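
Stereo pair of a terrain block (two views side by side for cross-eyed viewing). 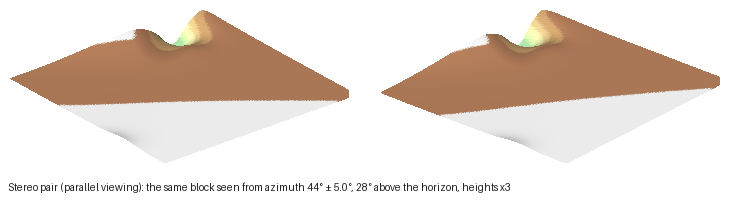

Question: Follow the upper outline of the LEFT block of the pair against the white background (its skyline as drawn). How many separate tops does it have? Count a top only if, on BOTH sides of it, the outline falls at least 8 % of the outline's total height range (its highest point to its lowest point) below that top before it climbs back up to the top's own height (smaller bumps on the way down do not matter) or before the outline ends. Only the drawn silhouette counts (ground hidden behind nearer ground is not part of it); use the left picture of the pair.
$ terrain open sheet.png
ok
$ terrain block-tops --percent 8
2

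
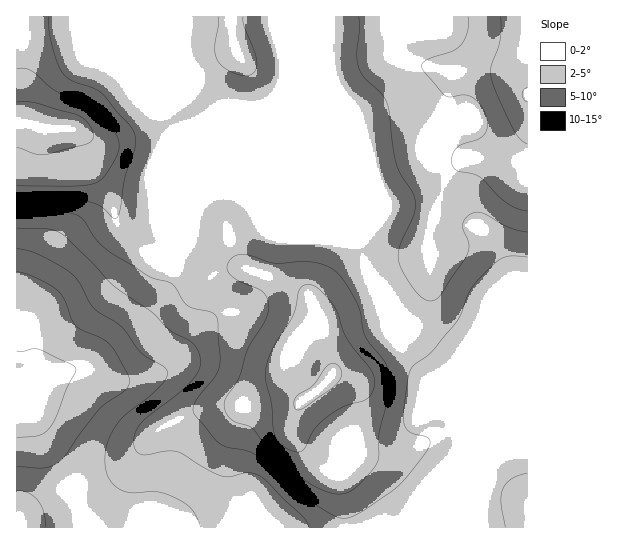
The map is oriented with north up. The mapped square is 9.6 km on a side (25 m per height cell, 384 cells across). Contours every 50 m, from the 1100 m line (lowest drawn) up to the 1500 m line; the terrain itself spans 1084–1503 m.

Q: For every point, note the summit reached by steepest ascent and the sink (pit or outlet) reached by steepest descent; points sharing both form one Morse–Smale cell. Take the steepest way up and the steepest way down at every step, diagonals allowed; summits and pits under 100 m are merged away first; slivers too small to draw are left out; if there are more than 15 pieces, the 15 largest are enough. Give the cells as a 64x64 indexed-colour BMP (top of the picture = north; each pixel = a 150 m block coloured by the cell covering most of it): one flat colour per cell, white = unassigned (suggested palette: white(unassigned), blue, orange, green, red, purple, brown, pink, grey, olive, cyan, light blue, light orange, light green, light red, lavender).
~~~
<image width="64" height="64" href="data:image/bmp;base64,Qk12CAAAAAAAAHYAAAAoAAAAQAAAAEAAAAABAAQAAAAAAAAIAAATCwAAEwsAABAAAAAAAAAA////ALR3HwAOf/8ALKAsACgn1gC9Z5QAS1aMAMJ34wB/f38AIr28AM++FwDox64AeLv/AIrfmACWmP8A1bDFAERERERBEREREREREREREREREREREREREREiIiIiIiIiRERERBERERERERERERERERERERERERERESIiIiIiIiJEREREERERERERERERERERERERERERERERIiIiIiIiIkREREERERERERERERERERERERERERERERESIiIiIiIiREREQRERERERERERERERERERERERERERERIiIiIiIiJERERBERERERERERERERERERERERERERERESIiIiIiIkRERBEREREREREREREREREREREREREREREREiIiIiIiREREERERERERERERERERERERERERERERERERIiIiIiJEREERERERERERERERERERERERERERERERERERIiIiIkREEREREREREREREREREREREREREREREREREREiIiIiREQRERERERERERERERERERERERERERERERERESIiIiJEQREREREREREREREREREREREREREREREREREREiIiIkRBEREREREREREREREREREREREREREREREREREiIiIiRBERERERERERERERERERERERERERERERERERESIiIiJEERERERERERERERERERERERERERERERERERESIiIiIhERERERERERERERERERERERERERERERERERESIiIiIiERERERERERERERERERERERERERERERERERESIiIiIiIRERERERERERERERERERERERERERERERERERIiIiIiIjMxERERERERERERERERERERERERERERERERIiIiIiIiMzMzERERERERERERERERERERERERERERERIiIiIiIiIzMzMzMRERERERERERERERERERERERERERIiIiIiIiIjMzMzMzMRERERERERERERERERERERERERIiIiIiIiIiMzMzMzMzERERERERERERERERERERERERIiIiIiIiIiIzMzMzMzMxERERERERERERERERERERERIiIiIiIiIiIjMzMzMzMzMREREREREREREREREREREREiIiIiIiIiIiMzMzMzMzMzERERERERERERERERERERESIiIiIiIiIiIzMzMzMzMzMxERERERERERERERERERERIiIiIiIiIiIjMzMzMzMzMzMREREREREREREREREREREiIiIiIiIiIiMzMzMzMzMzMzEREREREREREREREREREiIiIiIiIiIiIzMzMzMzMzMzMREREREREREREREREREiIiIiIiIiIiIjMzMzMzMzMzMzERERERERERERERERESIiIiIiIiIiIiMzMzMzMzMzMzMRERERERERERERERESIiIiIiIiIiIiIzMzMzMzMzMzMzERERERERERERERERIiIiIiIiIiIiIjMzMzMzMzMzMzMRERERERERERERERIiIiIiIiIiIiIiMzMzMzMzMzMzMxEREREREREREREREiIiIiIiIiIiIiIzMzMzMzMzMzMzMRERERERERERERESIiIiIiIiIiIiIjMzMzMzMzMzMzMxEREREREREREREiIiIiIiIiIiIiIiMzMzMzMzMzMzMzMRERERERERESIiIiIiIiIiIiIiIiIzMzMzMzMzMzMzMxEREREREREiIiIiIiIiIiIiIiIiIjMzMzMzMzMzMzMzMRERERESIiIiIiIiIiIiIiIiIiIiMzMzMzMzMzMzMzMxEREREiIiIiIiIiIiIiIiIiIiIiIzMzMzMzMzMzMzMzMxEiIiIiIiIiIiIiIiIiIiIiIiIjMzMzMzMzMzMzMzMzMiIiIiIiIiIiIiIiIiIiIiIiIiMzMzMzMzMzMzMzMzMzIiIiIiIiIiIiIiIiIiIiIiIiIzMzMzMzMzMzMzMzMzMyIiIiIiIiIiIiIiIiIiIiIiIjMzMzMzMzMzMzMzMzMzMiIiIiIiIiIiIiIiIiIiIiIiMzMzMzMzMzMzMzMzMzMzIiIiIiIiIiIiIiIiIiIiIiIzMzMzMzMzMzMzMzMzMzMiIiIiIiIiIiIiIiIiIiIiIjMzMzMzMzMzMzMzMzMzMyIiIiIiIiIiIiIiIiIiIiIiMzMzMzMzMzMzMzMzMzMzMiIiIiIiIiIiIiIiIiIiIiIzMzMzMzMzMzMzMzMzMzMyIiIiIiIiIiIiIiIiIiIiIjMzMzMzMzMzMzMzMzMzMzMiIiIiIiIiIiIiIiIiIiIiMzMzMzMzMzMzMzMzMzMzMyIiIiIiIiIiIiIiIiIiIiIzMzMzMzMzMzMzMzMzMzMzMiIiIiIiIiIiIiIiIiIiIjMzMzMzMzMzMzMzMzMzMzMyIiIiIiIiIiIiIiIiIiIiMzMzMzMzMzMzMzMzMzMzMzIiIiIiIiIiIiIiIiIiIiIzMzMzMzMzMzMzMzMzMzMzMiIiIiIiIiIiIiIiIiIiIjMzMzMzMzMzMzMzMzMzMzMyIiIiIiIiIiIiIiIiIiIiMzMzMzMzMzMzMzMzMzMzMzIiIiIiIiIiIiIiIiIiIiIzMzMzMzMzMzMzMzMzMzMzMiIiIiIiIiIiIiIiIiIiIjMzMzMzMzMzMzMzMzMzMzMyIiIiIiIiIiIiIiIiIiIiMzMzMzMzMzMzMzMzMzMzMzIiIiIiIiIiIiIiIiIiIiIzMzMzMzMzMzMzMzMzMzMzMiIiIiIiIiIiIiIiIiIiIjMzMzMzMzMzMzMzMzMzMzMyIiIiIiIiIiIiIiIiIiIi"/>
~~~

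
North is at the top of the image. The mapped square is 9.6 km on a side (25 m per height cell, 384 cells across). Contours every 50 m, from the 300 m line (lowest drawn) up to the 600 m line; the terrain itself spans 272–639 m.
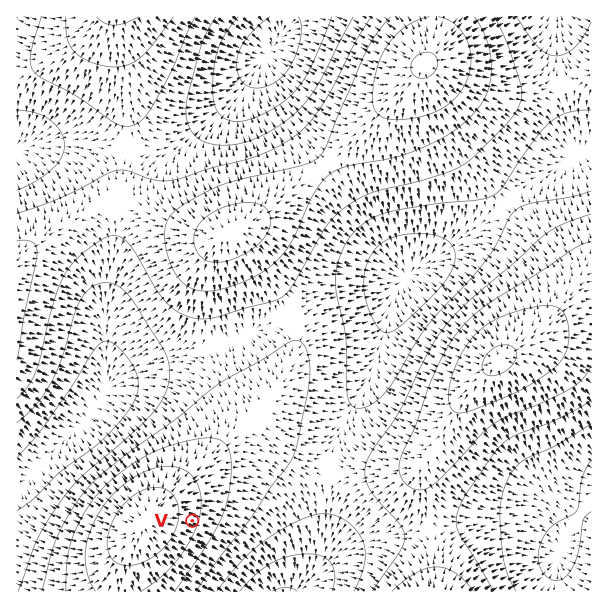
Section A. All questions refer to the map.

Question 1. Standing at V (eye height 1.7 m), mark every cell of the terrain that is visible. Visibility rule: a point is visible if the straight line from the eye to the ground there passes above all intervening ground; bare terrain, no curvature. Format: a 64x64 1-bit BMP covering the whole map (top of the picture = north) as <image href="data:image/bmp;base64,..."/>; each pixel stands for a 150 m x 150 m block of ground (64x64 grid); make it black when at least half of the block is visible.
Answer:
<image width="64" height="64" href="data:image/bmp;base64,Qk0+AgAAAAAAAD4AAAAoAAAAQAAAAEAAAAABAAEAAAAAAAACAAATCwAAEwsAAAIAAAAAAAAA////AAAAAAAAAAAf//8AAAAAAD///wAAAAAAf///AAAAAAD///8AAAAAAP///wAAAAAB////AAAAAAf///4AAAAAP////gAAAAAf///8AAAAAAf///wAAAAAB////AAAAAAD///8AAAAAAP///wAAAAAAf///AAAAAAB///8AAAAAAH///4AAAAAAP///wAAAAAA/3//gAAAAAD/P/+AAAAAAH8f/8AAAAAAfx//8AAAAAB/D//8AAAAAD8H//wAAAAAPwP//AAAAAA/Af/8AAAAAB8A//wAAAAAH4B/+AAAAAAfgH/4AAAAAA+AP/gAAAAAD4A/+AAAAAAPgB/4AAAAAA+AD/gAAAAAH4AP+AAAAAA/gAf8AAAAAH/AA/8AAAAA/8AD/4AAAAH/4AP/4AAAAf/wA//4AAAB//gH//wAAAH//A//+AAAAD/////gAAAAA////8AAAAAB////gAAAAAD///+AAAAAAP///4AAAAAA////gAAAAAB///+AAAAAAD///8AAAAAAP///4AAAAAA/////AAAAAB////8AAAAAH////wAAAAAf////AAAAAA////8AAAAAB//wPwAAAAAH/+AfAAAAAAP/gA8AAAAAA/8ABwAAAAAD+AADAAAAAAAAAAEAAAAAAAAAAQAAAAAAAAAAAAAAAAAAAAAAAAAAAAAAAA=="/>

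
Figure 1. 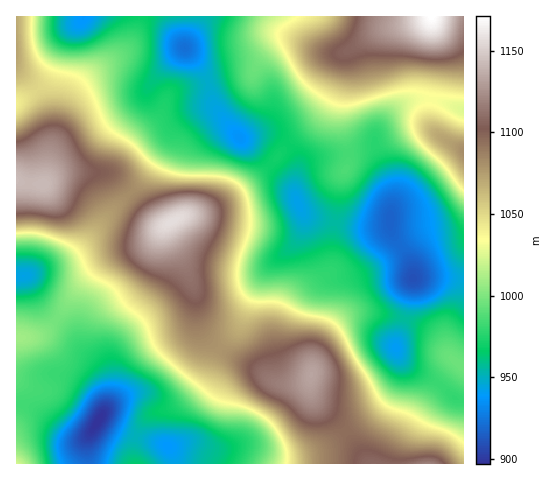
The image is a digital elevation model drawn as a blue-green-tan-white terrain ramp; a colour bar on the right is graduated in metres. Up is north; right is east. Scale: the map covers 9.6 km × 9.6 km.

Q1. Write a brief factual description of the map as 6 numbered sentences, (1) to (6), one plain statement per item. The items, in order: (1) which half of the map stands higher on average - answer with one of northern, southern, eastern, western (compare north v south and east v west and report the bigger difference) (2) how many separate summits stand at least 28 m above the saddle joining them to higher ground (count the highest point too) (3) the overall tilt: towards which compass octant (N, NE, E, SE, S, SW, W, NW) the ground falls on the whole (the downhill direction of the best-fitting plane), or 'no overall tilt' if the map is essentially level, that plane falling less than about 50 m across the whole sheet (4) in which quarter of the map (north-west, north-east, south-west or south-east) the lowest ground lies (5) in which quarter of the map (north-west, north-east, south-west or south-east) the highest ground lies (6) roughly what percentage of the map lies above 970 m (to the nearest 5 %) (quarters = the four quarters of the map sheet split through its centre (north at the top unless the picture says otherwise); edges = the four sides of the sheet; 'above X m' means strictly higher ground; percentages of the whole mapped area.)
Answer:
(1) The northern half stands higher on average than the southern half.
(2) Counting only tops that stand 28 m proud, the map has 6 summits.
(3) There is no overall tilt: the best-fitting plane is nearly level.
(4) The lowest point lies in the south-west quarter of the map.
(5) Look to the north-east quarter for the highest ground.
(6) Ground above 970 m makes up about 75 % of the sheet.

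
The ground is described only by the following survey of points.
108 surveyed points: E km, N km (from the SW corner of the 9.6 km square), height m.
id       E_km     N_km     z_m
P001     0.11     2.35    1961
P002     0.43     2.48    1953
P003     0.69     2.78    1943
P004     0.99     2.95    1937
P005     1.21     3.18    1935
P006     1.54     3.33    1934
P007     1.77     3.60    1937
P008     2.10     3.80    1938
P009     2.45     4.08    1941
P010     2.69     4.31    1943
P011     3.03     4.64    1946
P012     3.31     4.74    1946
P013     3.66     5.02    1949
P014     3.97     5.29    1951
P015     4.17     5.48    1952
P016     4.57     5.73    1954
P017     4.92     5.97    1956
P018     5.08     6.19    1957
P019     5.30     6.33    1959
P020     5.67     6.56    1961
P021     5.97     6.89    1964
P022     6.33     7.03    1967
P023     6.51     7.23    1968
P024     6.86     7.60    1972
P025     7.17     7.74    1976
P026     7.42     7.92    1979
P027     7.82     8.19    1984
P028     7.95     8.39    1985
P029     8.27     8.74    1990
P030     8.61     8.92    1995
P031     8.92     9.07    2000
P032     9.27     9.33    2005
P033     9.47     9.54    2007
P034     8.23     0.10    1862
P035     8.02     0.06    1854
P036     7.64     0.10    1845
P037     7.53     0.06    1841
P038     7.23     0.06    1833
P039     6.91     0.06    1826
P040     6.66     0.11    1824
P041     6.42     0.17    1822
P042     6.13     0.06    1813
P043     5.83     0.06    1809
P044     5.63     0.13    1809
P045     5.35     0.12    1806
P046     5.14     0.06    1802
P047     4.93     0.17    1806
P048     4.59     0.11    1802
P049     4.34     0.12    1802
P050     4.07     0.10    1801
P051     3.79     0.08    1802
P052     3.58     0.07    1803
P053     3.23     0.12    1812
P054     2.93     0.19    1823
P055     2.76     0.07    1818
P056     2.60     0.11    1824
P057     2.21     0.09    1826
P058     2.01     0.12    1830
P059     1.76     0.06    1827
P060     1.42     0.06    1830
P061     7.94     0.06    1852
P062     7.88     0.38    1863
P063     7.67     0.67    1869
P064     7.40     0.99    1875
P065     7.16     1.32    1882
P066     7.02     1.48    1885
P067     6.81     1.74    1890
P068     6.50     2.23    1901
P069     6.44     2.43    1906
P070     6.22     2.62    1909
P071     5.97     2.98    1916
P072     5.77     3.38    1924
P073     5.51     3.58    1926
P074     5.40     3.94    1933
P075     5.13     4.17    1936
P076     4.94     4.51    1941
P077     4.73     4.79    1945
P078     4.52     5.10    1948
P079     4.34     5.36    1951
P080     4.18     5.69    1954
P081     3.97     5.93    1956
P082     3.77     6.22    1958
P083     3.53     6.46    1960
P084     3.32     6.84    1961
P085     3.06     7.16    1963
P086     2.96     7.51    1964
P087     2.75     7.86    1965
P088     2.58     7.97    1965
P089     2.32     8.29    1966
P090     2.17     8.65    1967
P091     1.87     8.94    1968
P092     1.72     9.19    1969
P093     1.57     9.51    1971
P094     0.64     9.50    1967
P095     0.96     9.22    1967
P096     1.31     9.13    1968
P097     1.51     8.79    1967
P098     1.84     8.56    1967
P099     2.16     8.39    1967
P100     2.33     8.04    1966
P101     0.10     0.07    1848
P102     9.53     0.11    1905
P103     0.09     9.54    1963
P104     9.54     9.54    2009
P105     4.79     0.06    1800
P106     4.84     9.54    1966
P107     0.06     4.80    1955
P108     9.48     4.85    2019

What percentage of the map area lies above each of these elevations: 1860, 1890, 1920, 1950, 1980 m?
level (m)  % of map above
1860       92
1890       86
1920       75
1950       57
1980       13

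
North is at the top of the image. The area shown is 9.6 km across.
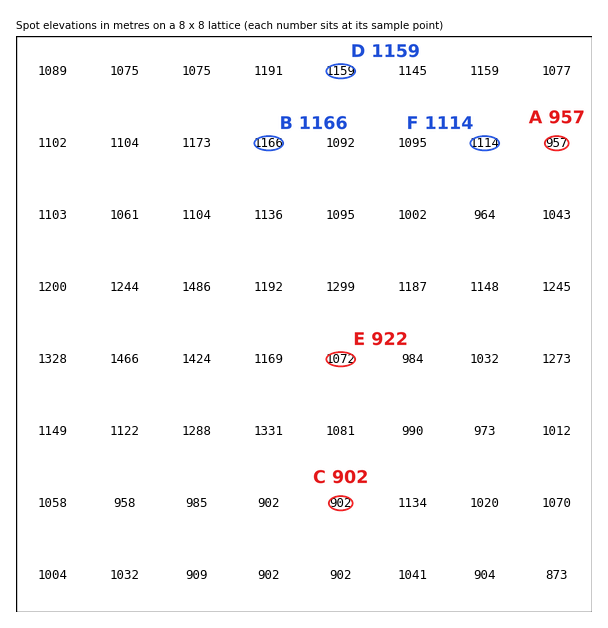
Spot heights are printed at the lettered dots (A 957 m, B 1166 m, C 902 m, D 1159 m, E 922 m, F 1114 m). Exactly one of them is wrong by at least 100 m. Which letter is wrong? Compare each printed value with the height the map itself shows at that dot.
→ E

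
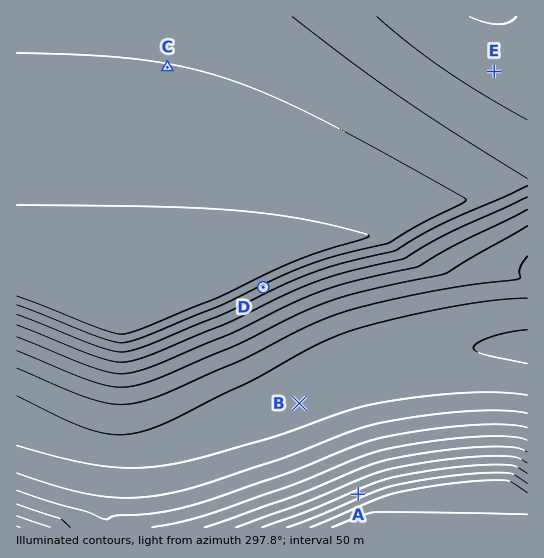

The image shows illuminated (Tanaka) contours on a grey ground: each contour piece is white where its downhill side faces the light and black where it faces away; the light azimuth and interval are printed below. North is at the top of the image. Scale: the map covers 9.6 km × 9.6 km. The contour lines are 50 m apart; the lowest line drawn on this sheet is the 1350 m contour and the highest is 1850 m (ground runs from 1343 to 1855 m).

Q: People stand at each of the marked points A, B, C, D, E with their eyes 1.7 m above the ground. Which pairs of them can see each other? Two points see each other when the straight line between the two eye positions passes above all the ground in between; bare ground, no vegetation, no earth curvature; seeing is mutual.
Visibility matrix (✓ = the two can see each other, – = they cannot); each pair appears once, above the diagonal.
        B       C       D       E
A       ✓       –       ✓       –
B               –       ✓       –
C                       –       –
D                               –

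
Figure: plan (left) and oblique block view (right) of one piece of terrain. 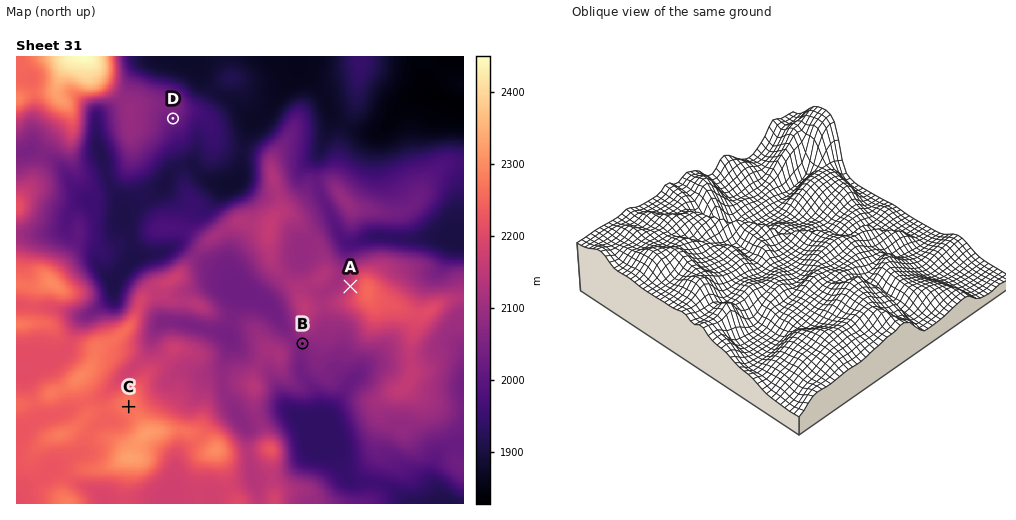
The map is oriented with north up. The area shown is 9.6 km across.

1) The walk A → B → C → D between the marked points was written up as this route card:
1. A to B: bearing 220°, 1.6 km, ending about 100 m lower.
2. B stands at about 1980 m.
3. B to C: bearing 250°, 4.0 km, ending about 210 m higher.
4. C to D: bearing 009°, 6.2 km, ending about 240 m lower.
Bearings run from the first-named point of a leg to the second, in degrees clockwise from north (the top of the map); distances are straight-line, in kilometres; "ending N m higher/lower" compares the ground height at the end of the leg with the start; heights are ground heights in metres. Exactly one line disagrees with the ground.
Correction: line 2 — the height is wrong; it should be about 2060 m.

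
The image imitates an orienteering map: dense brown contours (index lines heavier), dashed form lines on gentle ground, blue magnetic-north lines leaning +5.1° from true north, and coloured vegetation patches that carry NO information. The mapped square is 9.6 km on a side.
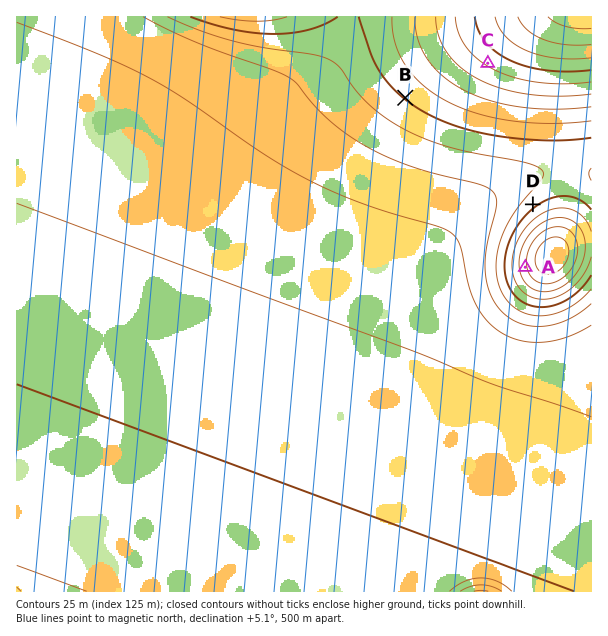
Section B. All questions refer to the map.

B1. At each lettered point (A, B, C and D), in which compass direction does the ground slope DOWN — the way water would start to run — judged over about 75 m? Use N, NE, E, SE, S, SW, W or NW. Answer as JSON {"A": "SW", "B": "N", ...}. {"A": "W", "B": "SW", "C": "SW", "D": "NW"}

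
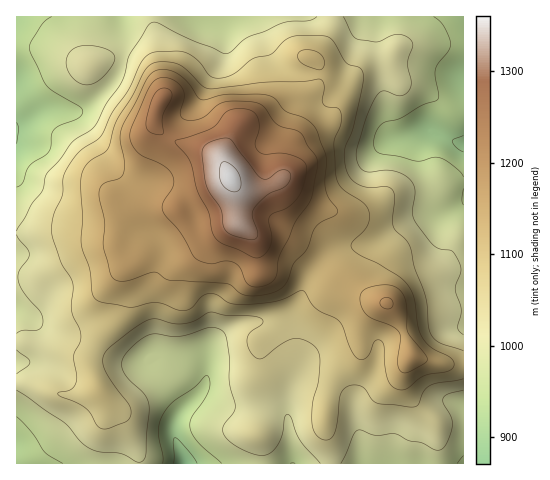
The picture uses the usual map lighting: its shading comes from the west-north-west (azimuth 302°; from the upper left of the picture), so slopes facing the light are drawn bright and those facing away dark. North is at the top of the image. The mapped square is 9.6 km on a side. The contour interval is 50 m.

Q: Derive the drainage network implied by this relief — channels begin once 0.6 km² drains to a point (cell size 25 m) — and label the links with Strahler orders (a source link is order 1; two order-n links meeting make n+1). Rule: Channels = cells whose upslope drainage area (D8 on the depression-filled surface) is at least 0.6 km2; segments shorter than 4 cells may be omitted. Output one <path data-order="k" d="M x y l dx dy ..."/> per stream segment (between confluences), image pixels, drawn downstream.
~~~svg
<path data-order="1" d="M106 463l-89 0"/><path data-order="1" d="M204 463l-19 0"/><path data-order="1" d="M397 463l-6 0"/><path data-order="1" d="M17 438l0 8"/><path data-order="3" d="M174 435l0 3 8 17 1 8 2 0"/><path data-order="2" d="M288 421l0 31 2 1 1 10 2 0"/><path data-order="1" d="M287 418l1 3"/><path data-order="3" d="M178 416l-4 7 0 12"/><path data-order="1" d="M449 400l11 4 3 0 0 2"/><path data-order="1" d="M210 392l-9 0-23 24"/><path data-order="2" d="M297 376l-5 9-1 7-1 1 0 6-2 1 0 21"/><path data-order="3" d="M207 375l0 6-6 10-23 23 0 2"/><path data-order="1" d="M42 364l-25-1"/><path data-order="2" d="M207 364l0 11"/><path data-order="1" d="M153 362l7-5 2 0"/><path data-order="2" d="M162 357l38 0 7 7"/><path data-order="1" d="M306 357l0 3-4 7-5 9"/><path data-order="2" d="M158 355l2 0 2 2"/><path data-order="2" d="M208 353l0 21-1 1"/><path data-order="1" d="M378 349l0 7-1 1 0 5-3 10-14 16-4 10 0 27 1 1 1 14 2 1 0 22 2 0"/><path data-order="1" d="M147 339l1 2 0 13 3 1 7 0"/><path data-order="1" d="M47 329l-13-9-14-7"/><path data-order="1" d="M458 329l5 0 0-2"/><path data-order="1" d="M248 322l-6 1-7 4-27 26"/><path data-order="2" d="M20 313l-3 0 0-2"/><path data-order="1" d="M59 286l-4 1-26 26-9 0"/><path data-order="1" d="M229 285l-15 15 0 35-5 9-1 9"/><path data-order="1" d="M306 283l-2 8-10 17-2 3-2 7 0 23 7 9 0 26"/><path data-order="1" d="M25 251l-8 0 0 4"/><path data-order="2" d="M161 250l0 12-3 10-5 9 0 73 4 0 1 1"/><path data-order="1" d="M356 248l5 0 1-2"/><path data-order="2" d="M362 246l5 0 7-2 7-5 11-11 12-7 9-1 1-2 18 0 14-5"/><path data-order="1" d="M146 235l4 1 5 5 4 3 2 6"/><path data-order="1" d="M290 230l22 0 16 16 34 0"/><path data-order="1" d="M194 221l-1 7-18 17-9 0-5 5"/><path data-order="1" d="M438 221l8-8"/><path data-order="2" d="M446 213l17-10 0-4"/><path data-order="1" d="M17 208l0-34"/><path data-order="1" d="M45 190l-19-7-9-9"/><path data-order="2" d="M129 180l-52-51 0-7-9-10"/><path data-order="1" d="M162 179l-3 0-1 1-29 0"/><path data-order="2" d="M17 174l0-44"/><path data-order="1" d="M355 166l1 0 22-21 11-5 3 0"/><path data-order="1" d="M374 159l18-19"/><path data-order="2" d="M392 140l11-3"/><path data-order="2" d="M403 137l2 0 4-3 10-3 9 0 3 2 11 3 9 4 7 3 5 0 0 1"/><path data-order="1" d="M280 133l0-4 5-12 19-20 25 0 19-19 1-14 8-24 0-4 3-4 1-8 1-2 0-5 21 0"/><path data-order="1" d="M74 113l-6-1"/><path data-order="1" d="M384 113l0 7 2 7 10 10 7 0"/><path data-order="2" d="M68 112l-4-1-24 0"/><path data-order="3" d="M40 111l-5 2-9 9-9 3 0 5"/><path data-order="2" d="M87 108l-4 2-42 0-1 1"/><path data-order="1" d="M201 99l8-18 7-7 6-10 0-3 1-1 0-43"/><path data-order="1" d="M113 81l-26 27"/><path data-order="1" d="M17 78l0 5"/><path data-order="1" d="M455 73l1 1 7 1 0 2"/><path data-order="1" d="M290 70l-6-3-15-15-2-13-1-1-1-7-14-14-27 0"/><path data-order="1" d="M228 40l0-12-1-1 0-6-3-4"/><path data-order="1" d="M45 17l-28 0"/><path data-order="1" d="M188 17l18 0"/><path data-order="2" d="M223 17l-17 0"/><path data-order="1" d="M459 17l4 0"/>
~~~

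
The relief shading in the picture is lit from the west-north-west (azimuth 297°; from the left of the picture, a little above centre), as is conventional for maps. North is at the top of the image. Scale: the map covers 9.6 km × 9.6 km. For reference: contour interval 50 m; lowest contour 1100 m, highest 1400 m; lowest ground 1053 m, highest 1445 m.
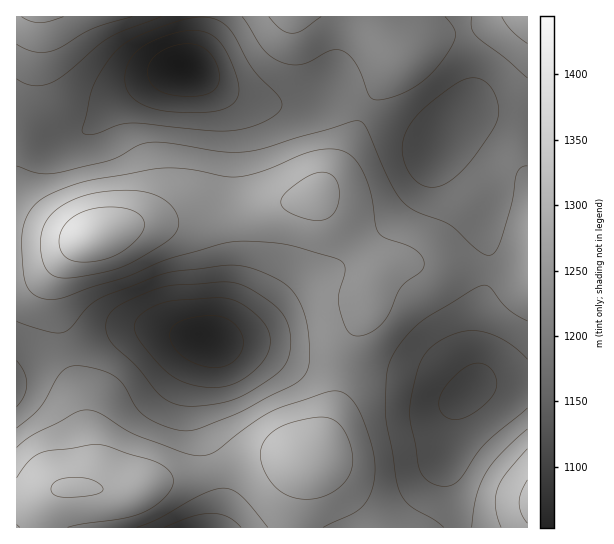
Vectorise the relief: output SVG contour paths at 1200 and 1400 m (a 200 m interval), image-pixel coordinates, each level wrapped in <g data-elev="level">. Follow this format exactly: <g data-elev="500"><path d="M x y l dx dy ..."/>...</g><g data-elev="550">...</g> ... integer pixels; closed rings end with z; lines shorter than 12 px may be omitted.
<g data-elev="1200"><path d="M527 408l-42 36-10 11-13 22-7 6-8 3-9 0-9-5-7-6-4-12-8-41 0-13 8-40 4-11 6-8 10-8 13-7 14-4 12 0 13 3 13 6 13 9 11 10"/><path d="M185 406l-14-3-10-7-25-30-24-23-5-8-1-8 1-8 5-8 14-9 36-15 13-2 47-3 12 1 12 4 17 10 14 10 10 14 4 17-2 19-8 13-24 17-22 12-24 6z"/><path d="M17 361l7 12 3 10-3 12-7 12"/><path d="M431 187l-8-1-6-4-11-15-3-9-1-9 4-18 7-10 9-11 31-24 16-8 6 0 7 2 9 7 6 12 2 14-4 12-19 29-15 17-15 12-8 4z"/><path d="M85 134l-2-1-1-4 10-40 9-18 13-18 11-10 15-8 33-12 20-5 10-1 10 1 8 4 6 5 8 10 18 32 24 25 5 9-2 7-9 8-16 7-17 5-27 1-80-8-13 2-23 9z"/></g><g data-elev="1400"><path d="M59 497l12 0 21-2 8-2 3-4-4-6-9-4-12-2-13 1-10 4-4 5 2 6z"/><path d="M80 262l11 0 14-3 20-9 11-9 6-8 3-8-2-7-5-5-7-3-20-3-21 2-17 8-7 6-4 7-3 8 0 7 3 8 4 4 6 4z"/></g>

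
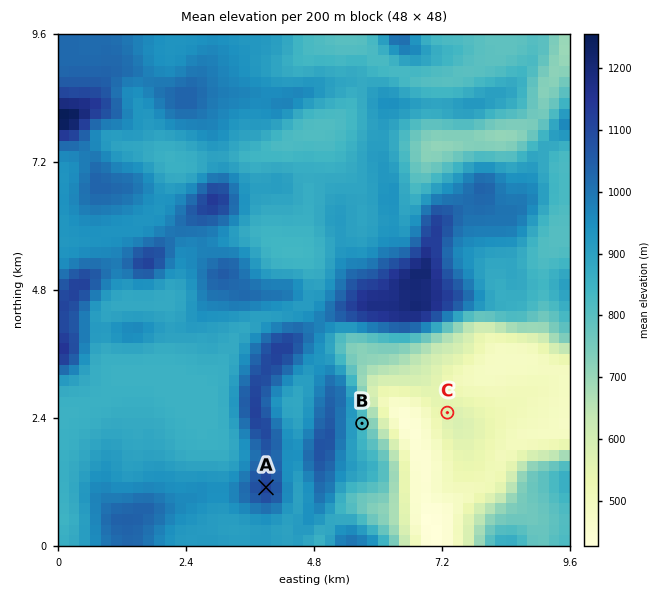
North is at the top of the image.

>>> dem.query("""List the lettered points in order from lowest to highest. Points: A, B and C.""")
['C', 'B', 'A']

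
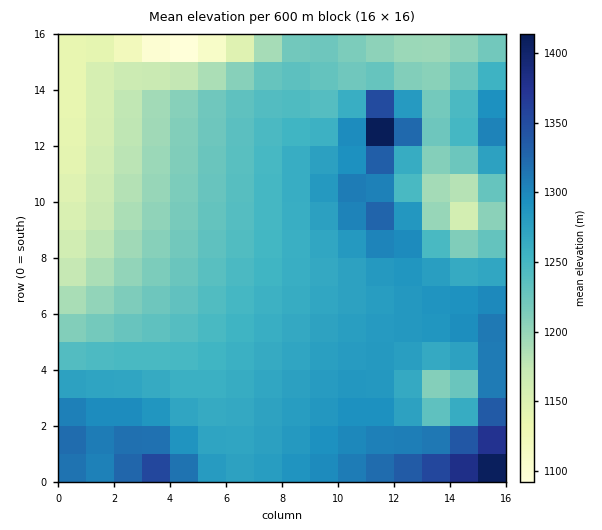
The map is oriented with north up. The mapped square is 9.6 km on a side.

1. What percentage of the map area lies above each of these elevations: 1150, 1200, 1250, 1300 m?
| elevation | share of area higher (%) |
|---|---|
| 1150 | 95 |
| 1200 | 82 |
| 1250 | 53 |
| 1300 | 14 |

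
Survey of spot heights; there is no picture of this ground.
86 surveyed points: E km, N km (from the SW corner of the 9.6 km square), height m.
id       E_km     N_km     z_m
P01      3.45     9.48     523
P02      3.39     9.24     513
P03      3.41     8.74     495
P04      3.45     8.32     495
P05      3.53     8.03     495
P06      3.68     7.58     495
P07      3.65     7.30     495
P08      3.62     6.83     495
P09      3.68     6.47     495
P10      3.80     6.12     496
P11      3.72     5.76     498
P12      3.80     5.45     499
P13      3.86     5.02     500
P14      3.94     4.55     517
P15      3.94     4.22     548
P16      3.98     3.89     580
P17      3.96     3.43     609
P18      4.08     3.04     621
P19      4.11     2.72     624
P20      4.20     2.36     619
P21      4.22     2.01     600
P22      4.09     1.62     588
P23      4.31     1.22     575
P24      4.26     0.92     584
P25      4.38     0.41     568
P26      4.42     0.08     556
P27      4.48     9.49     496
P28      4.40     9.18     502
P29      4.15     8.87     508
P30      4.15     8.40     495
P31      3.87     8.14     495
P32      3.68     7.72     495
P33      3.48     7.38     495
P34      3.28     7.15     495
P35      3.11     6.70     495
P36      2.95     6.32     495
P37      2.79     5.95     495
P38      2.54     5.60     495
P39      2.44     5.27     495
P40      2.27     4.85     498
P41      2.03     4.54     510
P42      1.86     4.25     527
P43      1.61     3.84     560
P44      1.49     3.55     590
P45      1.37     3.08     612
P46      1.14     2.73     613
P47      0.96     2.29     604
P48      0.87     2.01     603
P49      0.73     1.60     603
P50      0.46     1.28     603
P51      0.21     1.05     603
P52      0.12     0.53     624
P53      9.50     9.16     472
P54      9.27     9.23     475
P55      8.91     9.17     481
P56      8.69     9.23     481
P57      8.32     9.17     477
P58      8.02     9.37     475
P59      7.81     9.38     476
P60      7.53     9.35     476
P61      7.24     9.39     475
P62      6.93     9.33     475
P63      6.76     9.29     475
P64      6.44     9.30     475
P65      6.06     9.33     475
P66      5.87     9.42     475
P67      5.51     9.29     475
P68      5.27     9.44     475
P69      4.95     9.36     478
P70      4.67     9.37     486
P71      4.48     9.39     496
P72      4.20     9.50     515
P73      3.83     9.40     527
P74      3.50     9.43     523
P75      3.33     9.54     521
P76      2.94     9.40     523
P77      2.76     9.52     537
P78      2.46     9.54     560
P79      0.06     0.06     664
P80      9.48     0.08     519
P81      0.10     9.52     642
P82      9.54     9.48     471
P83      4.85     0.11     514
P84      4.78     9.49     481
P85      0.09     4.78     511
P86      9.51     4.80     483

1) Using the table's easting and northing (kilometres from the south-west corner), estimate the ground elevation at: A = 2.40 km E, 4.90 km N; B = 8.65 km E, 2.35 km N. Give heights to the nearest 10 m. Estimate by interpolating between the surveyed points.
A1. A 500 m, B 470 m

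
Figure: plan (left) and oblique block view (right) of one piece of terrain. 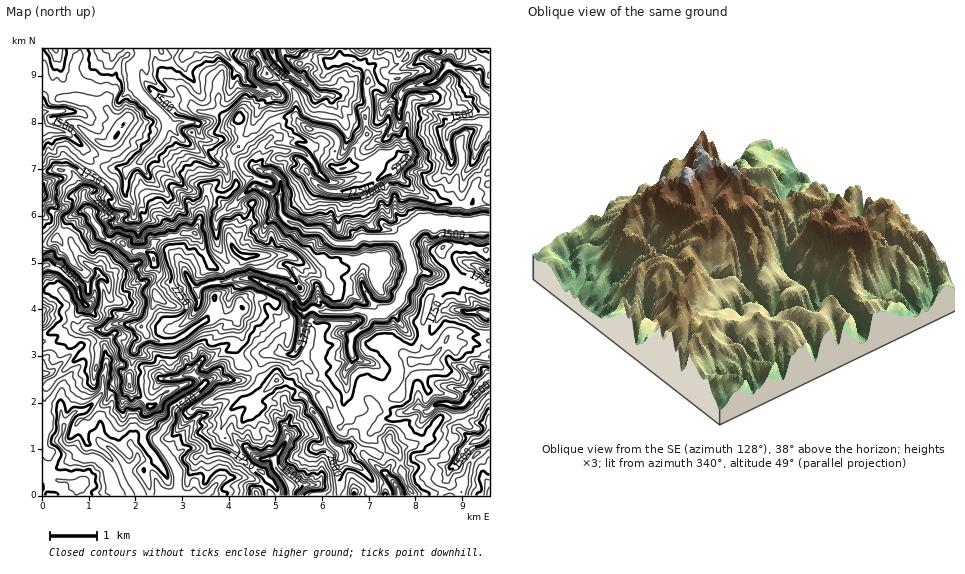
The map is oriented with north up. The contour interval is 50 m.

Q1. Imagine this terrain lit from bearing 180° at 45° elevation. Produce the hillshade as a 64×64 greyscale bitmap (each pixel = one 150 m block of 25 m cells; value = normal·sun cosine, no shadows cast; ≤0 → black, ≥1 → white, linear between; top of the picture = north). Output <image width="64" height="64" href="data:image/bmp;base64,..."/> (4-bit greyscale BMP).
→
<image width="64" height="64" href="data:image/bmp;base64,Qk12CAAAAAAAAHYAAAAoAAAAQAAAAEAAAAABAAQAAAAAAAAIAAATCwAAEwsAABAAAAAAAAAAAAAAABEREQAiIiIAMzMzAERERABVVVUAZmZmAHd3dwCIiIgAmZmZAKqqqgC7u7sAzMzMAN3d3QDu7u4A////AL3LvMy5vIrcvuvt3qm6lzfrSTAAWcrszMiMlGd4mbu6vMuru5q8i9vO293eyYh2StU8qGZ5y+3bltyVd4iZuqu6qYiZmsqs292rvt3cmpmscI7e/arM7tda7omqqHearbqHdmeLybq82nu+7e7d3cYk7e7+y97tdK3KirqqZZvNu6hlVq272YzGnL3u7u7tMTu97u7b7sZL7rl4mry1a9zLqYq83K3bu3bLic3v7ueM7Fi97+vKZq3O6pvM3Lo4zLhpze3Kza3ZW8yonO/ui//uU2nN7HaJqa3Izd3LvHJJl3zty73cvMaM3M3c3unO/uzDRWfIA3h3nHeqvMvMtzOru927zd3cu9nNu93NrO7c28tmaKETaZh3eIibu6ne16u5vMzM3t3e2n3pmru97szYzsq8Yoh6umRYmHm7u+7Kuqt6vMze7v7eie6HitzO3ajt3c03uYm8pmaJZavO3Lu5vZib3M7u7+21rtqIzbzcre271kqqqau6mHdzNmaMy7rN3Lrdvv/fydQG7tmcu7vNvtqCi5mqqrzdudsyVSfMu8ze7Z2s/+irzjAXzKmqq8vN7VeomauprN3d7d3tcp3M3N3vqqr9l23d6gA3dmeb3ey4aYeYqpmqq73N7srGKLzczN7JmNiZU1vcoQEjRnnO7IRXeIiqmamavMqqvdxBad27vciYmKmHZEfOZYqpiIuod4iJd5qpmqq8y97urNaIvcusyHZ5q+7tmd/8zu2XZmV5qaqoV3eaqt3d7ciu3N2725rKZ5ze7v3fve/M25dkVWmJqqkjabu7zd3KnO3f3Nu8us2K7/3u7e/p3+y5mGRWWZqqh1m8y7uZqrve3e7czbqqzam+zf/+/u7d3cu7qatYu7uWm927uneIvd3d3MzM3LrduWrf/+7u/u3M3M3M3Ja7qoiYq7unaJiMy7u7vMze7f6qiu66rO3u3u3czc3LpruoWZE3mIRpqYmqqqp6u83cz+zLyZmHje7t7tzN3cqmmqq+5AIiNJq6iImIZkaamHQ2upaLvMtkzu3ezN3MyoVDNYq6QAApqruHVUQhd5qEBFRTEl3e7sQ6zbvNy7zFJgAAACaVQzdou6ZCJEapqoEEhkM0W+/tqja6icuqvYFfaK7trNzLYzacuYrb3+27U8V2V4l57adodql3iJvHI+/e7v7/zv+1V4vN7+7+7cop65isupm3VFWFZ5QldRAO38/e3em9/LlVec3tzu6qkizNmJvbdnZlWMQBMgAABtzqr9url9zJy1NVi8ze2kQQzN16h53Hqodt/aqXUkvu7pjOuaqczLy7hDFIu7pjAAzNy6yoeu7aiKzv/+7v/v/qne2au77KvKu3R4mpdTRnzNuN3dy4jsZ57L3s3///7JrsqJqrzsqqiKq93Kdmru3d2d/s3e6KhYzsy3at7+7czcdXmIiLyqlmqqzdqs3u/t2d7/7d3thXve3aR7ypiHiXM1RBAANEVVe6msy97tzv27zf/t6AJYzu3uhYumUhMyEBUwAREAAAOLmUSJmHRYzKzL3skwADW+7uxmiXlkJlERACPP62VUR6llAAAAAAZZzcvLIAARABOLl0eHeYhlQAAzXM/d7/3MumEhAAACFlntzMNAAAAAAAEWZ2RmmaIQKO/uzt//7O3cpohniYiGhq7dlGRUNEUhEDZ5UkV5hBXu7//e//7O/e3c3e7v/uZlNqpDElaGdjQkVIqlNpl4bN7//+7//t7t/v//////9EiEQgAVJZdlVWlDm8yFiYeKrd7//v/+3u7/////7v/1Z6h0NXdYmGVYhTWazdgjJKmLzv////7v7///26qYq6iHZUVVVomXVIlkiIqp3GFt6pq97c3v7d/v79hXiJiam5ZlEAJYmYZIl0iYV5arrN2crLyEd3ed7u/rdmaIqIqu65cgFGaIdIl2mWQjaIaaY8y92Dve66m+7sd6uXeYaMrMlDRombpWl2iXZTJKh2ad26u0rN3tzLrdu83LhZpFlURDR5vN3ZhmiHZkWZuqve78hze5lXqau5vcuomGm2V2NVVorN7d3GZ3ZTWqu93u26p2bKeHSHV5iIp2d2qphWZWZovN7t3MtmZTWZdnvd7Mu7rMqJtGqEM2MzR2a7iWRmRHzMvNzM3aZli5iXaKzdzM3d3LqFOslSIxJWaJialHdnzMmJvMzLyXi8aby6qr3bzM7tyDZGuqgURXeKY3q2vN3beJmbzLuqmWWHerzKi93My2UxOHaGelOIqrykN5mry5Z6qYm6h3rNu9uXasp4q7uiABJqiqdJZJm8ze7LzbqHibu6ZXZEjd7u7chEiIZmVmI1ZoqZmWVnmave//7c3u3dy6pjI0jd3NyImEE2hTIkZlV2iIWIlIeb3v7cuofN7cu5maYzfdy7p2iaYyNCIld2VWeId6nKhmvNy6hmesqqqpmIqWfMqKuWipqFEBaKqUNtzbqJvOuqERJph3auyZmpmYiJirmbuXeqqpcjvv60BM7+3ai8qs23UheYeMypiamYh4irqLuHaamap2nO/BB7ze3d2amJ3u7tY2V7upiJqpiHiaqaqIZ5iHh2qYtQG+273u7siaqZvNukOu7JmImrqYiKypqHh4dmVEvbhwDL3rq97tuJu6qnZazO/9l3iaupiYrLqoiql2VDa8zFCbc3mGiqhHh5msus7+7bl3eZmqmJiMuqicyYdVOqitMqwSNUNYZCWVeHzu///KdW"/>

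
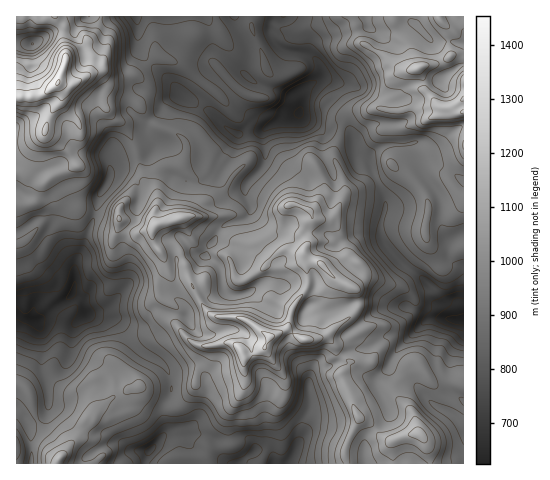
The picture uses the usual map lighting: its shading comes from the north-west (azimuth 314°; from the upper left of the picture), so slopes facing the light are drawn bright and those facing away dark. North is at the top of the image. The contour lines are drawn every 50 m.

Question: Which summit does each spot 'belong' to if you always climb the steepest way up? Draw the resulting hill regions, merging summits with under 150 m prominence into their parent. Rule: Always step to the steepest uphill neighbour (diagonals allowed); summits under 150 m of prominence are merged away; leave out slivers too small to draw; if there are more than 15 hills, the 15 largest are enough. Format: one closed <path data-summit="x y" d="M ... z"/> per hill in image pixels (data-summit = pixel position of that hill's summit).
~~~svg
<path data-summit="270 336" d="M181 98l-9 0-6 3-5 9-14 13-3 7 11 15-2 6-9 7-24 5-10 6-1 9-10 18-4 19-11 33-8 14 0 19-4 12 10 7 6 15 27 4 15 22 13 12 16 8 9 9 3 9 0 14-8 17 4 22 33 2 17 8 29-4 8 7 2 5 14 4 6 10 187 0 1-143-12-2-4-11-12-17-15-14-17-11-20-23-4-15 6-21-1-10-17-36-11-8-5-19-10-7-14 2-7-1-16-8-6-7-15 3-24 16-23 2-17 28-14-1-3-2 0-6 24-24-19-19z"/><path data-summit="57 83" d="M274 16l-258 1 1 298 17 5 18-5 24 8 11-9-5-14-10-7 4-12-2-15 19-44 6-26 14-30 7-3 24-5 9-7 2-6-7-8-4-10 17-17 5-9 6-3 9 0 16 7 16 9 14 15-24 24 0 6 8 3 9 0 4-4 13-24 23-2 24-16 16-4 1-6-6-12 24-14 3-4 0-7-8-11-12-5-19-3-10-9-4-14z"/><path data-summit="463 112" d="M463 16l-187 0-7 11 1 9 9 12 7 3 23 5 10 7 3 6-2 9-25 16 6 12 0 10 20 12 7 1 14-2 10 7 5 19 11 8 17 36 1 10-6 21 4 15 20 23 17 11 15 14 12 17 2 10 5 2 9 0z"/><path data-summit="60 459" d="M89 315l-13 8-24-8-5 0-11 5-20-5 1 149 128 0 3-11 19-21-4-22 8-17 0-14-3-9-9-9-16-8-13-12-15-22z"/>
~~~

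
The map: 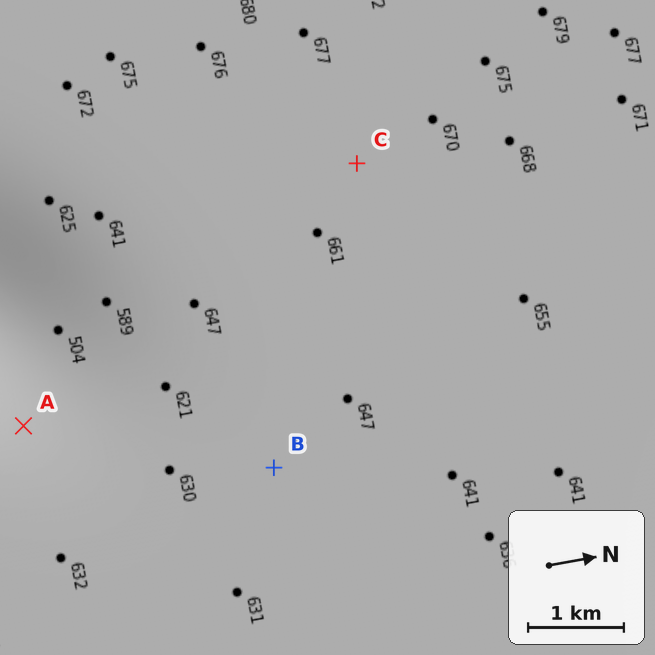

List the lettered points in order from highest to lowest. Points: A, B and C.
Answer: C B A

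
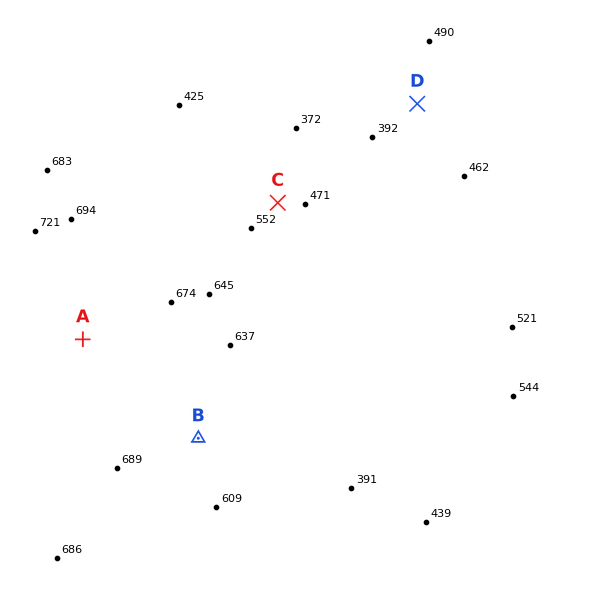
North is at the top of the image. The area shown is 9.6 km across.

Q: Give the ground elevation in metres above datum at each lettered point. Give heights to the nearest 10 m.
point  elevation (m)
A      720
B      650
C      490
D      430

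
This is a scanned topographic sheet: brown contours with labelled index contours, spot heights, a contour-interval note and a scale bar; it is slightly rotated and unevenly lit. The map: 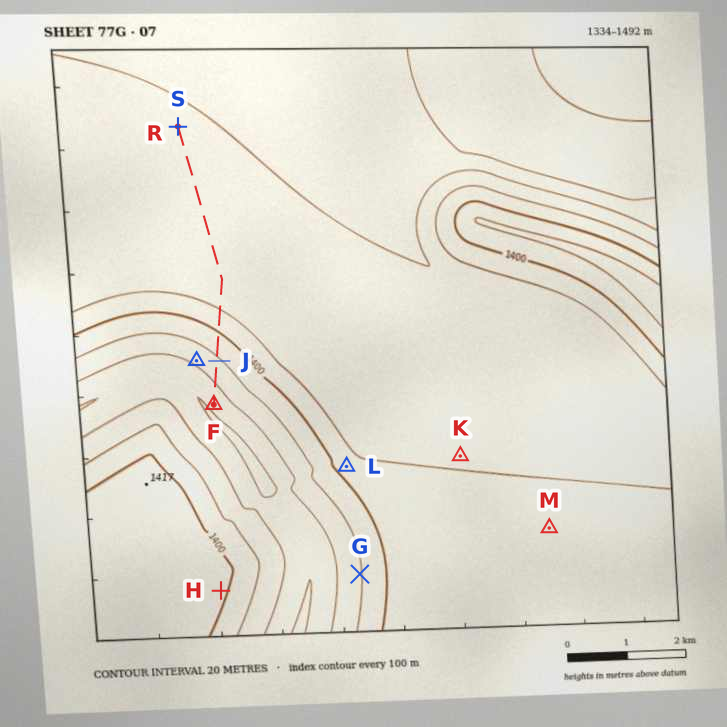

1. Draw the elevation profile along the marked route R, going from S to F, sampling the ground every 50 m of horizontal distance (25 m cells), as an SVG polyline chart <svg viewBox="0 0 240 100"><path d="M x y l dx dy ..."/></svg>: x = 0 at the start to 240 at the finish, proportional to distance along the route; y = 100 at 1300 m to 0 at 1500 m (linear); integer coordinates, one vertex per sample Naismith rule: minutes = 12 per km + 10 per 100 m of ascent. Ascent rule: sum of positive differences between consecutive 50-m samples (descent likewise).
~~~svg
<svg viewBox="0 0 240 100"><path d="M0 31l3 0 2 0 3 0 2 0 3 0 3 0 2 0 3 0 2 0 3 0 3 1 2 0 3 0 3 0 2 0 3 0 2 0 3 0 3 0 2 0 3 0 2 0 3 0 3 1 2 0 3 0 2 0 3 0 3 0 2 0 3 0 3 0 2 0 3 0 2 0 3 0 3 1 2 0 3 0 2 0 3 0 3 0 2 0 3 0 2 0 3 0 3 0 2 1 3 0 2 0 3 0 3 0 2 0 3 0 3 0 2 0 3 1 2 1 3 1 3 1 2 2 3 1 2 1 3 2 3 1 2 1 3 2 2 1 3 1 3 2 2 1 3 1 2 1 3 2 3 1 2 1 3 1 3 1 2 2 3 1 2 1 3 1 3 1 2 1 3 1 2 1 3 1 3 1 2 1 3 1 2 1 3 1"/></svg>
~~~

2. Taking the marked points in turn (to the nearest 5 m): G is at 1380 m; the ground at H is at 1405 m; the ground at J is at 1365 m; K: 1420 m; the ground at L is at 1410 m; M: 1415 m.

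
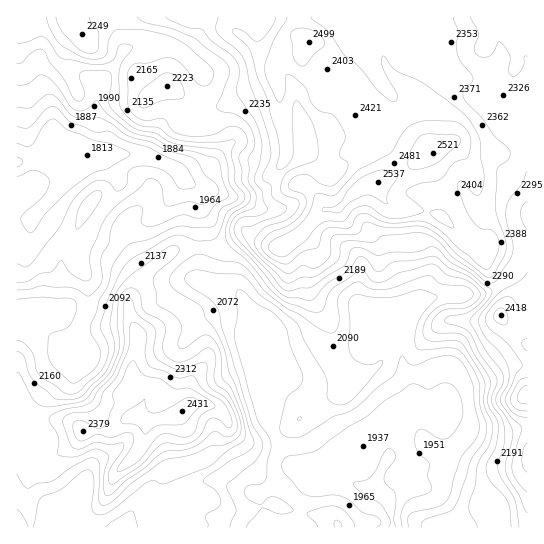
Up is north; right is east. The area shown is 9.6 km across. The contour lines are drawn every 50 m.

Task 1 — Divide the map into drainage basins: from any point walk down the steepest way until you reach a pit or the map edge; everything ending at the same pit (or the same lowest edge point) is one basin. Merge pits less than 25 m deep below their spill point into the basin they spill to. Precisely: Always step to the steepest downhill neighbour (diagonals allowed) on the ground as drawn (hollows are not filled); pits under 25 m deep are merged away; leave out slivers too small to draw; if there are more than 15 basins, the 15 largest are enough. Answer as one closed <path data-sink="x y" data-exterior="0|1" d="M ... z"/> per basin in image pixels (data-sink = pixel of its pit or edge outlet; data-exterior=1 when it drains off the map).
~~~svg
<path data-sink="17 162" data-exterior="1" d="M527 16l-511 1 0 452 14 0 6-3-4 4-4 11 0 25 3 22 58 0 3-11 11-14 13-30 21-21 10 7 12 15 0 5-4 6-3 10 0 22 3 6 22 0 10-16 13-9-8-11-7-16 2-9-4-16 1-17-4-12-3-2-26 6-6 0-7-4-1-3 8-15 0-5-9-9-4-10 5-41-8-20 0-15 15-24 23-20 10-6 38 0 14-5 16-11 24 12 14 2 14-10 25-26 16-2 21-21 18-5 6 15 7 9 7 2 28 2 13 4 32 29 15 10-1 3 4 13 17 25 0 7-5 13 13 18 15 10z"/><path data-sink="393 527" data-exterior="1" d="M377 183l-18 5-21 21-16 2-25 26-14 10-14-2-24-12-16 11-14 5-34-1-20 12-21 21-12 22 3 16 6 15-5 41 4 10 9 9 0 5-8 18 8 4 26-4 6-2 3 2 4 12-1 17 4 16-2 9 7 16 8 10-13 10-10 16-22 0 0 5 336 0 0-18 4-8 10-11 22-17 1-129-20-18-8-12 5-13 0-7-17-25-4-13 1-3-15-10-32-29-13-4-28-2-7-2-7-9z"/><path data-sink="129 527" data-exterior="1" d="M138 452l-22 21-13 30-11 14-2 11 65-1-3-10 0-22 3-10 4-6 0-5-6-8z"/><path data-sink="17 527" data-exterior="1" d="M33 468l-17 2 1 58 14-1-3-46z"/>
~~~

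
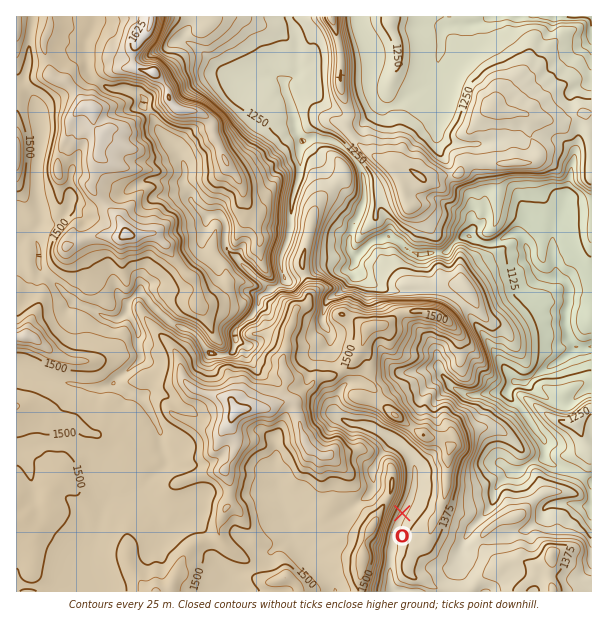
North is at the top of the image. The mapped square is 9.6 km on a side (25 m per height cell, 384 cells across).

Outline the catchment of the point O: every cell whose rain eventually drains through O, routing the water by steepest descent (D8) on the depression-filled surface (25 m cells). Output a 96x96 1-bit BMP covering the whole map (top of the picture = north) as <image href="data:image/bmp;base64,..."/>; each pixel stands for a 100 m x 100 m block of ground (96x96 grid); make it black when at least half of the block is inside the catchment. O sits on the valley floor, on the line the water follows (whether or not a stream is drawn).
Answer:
<image width="96" height="96" href="data:image/bmp;base64,Qk2+BAAAAAAAAD4AAAAoAAAAYAAAAGAAAAABAAEAAAAAAIAEAAATCwAAEwsAAAIAAAAAAAAA////AAAAAAAAAAAAAAAAAAAAAAAAAAAAAAAAAAAAAAAAAAAAAAAAAAAAAAAAAAAAAAAAAAAAAAAAAAAAAAAAAAAAAAAAAAAAAAAAAAAAAAAAAAAAAAAAAAAAAAAAAAAAAAAAAAAAAAAAAAAAAAAAAAAAAAAAAAAAAAABwAAAAAAAAAAAAAAD4BgAAAAAAAAAAAAP8DwAAAAAAAAAAAAP8HwAAAAAAAAAAAAP//4AAAAAAAAAAAAP//4AAAAAAAAAAAAH//4AAAAAAAAAAAAH//8AAAAAAAAAAAAH//8AAAAAAAAAAAAH//8AAAAAAAAAAAAH//8AAAAAAAAAAAAH//8AAAAAAAAAAAAH//8AAAAAAAAAAAAP//8AAAAAAAAAAAB///8AAAAAAAAAAAD///8AAAAAAAAAAAD///4AAAAAAAAAAAD//+AAAAAAAAAAAAH//8AAAAAAAAAAAAH//4AAAAAAAAAAAAH//gAAAAAAAAAAAAH//AAAAAAAAAAAAAP/+AAAAAAAAAAAAAH/+AAAAAAAAAAAAAD/+AAAAAAAAAAAAAB/8AAAAAAAAAAAAAA/8AAAAAAAAAAAAAAD4AAAAAAAAAAAAAAB4AAAAAAAAAAAAAAA4AAAAAAAAAAAAAAAYAAAAAAAAAAAAAAAAAAAAAAAAAAAAAAAAAAAAAAAAAAAAAAAAAAAAAAAAAAAAAAAAAAAAAAAAAAAAAAAAAAAAAAAAAAAAAAAAAAAAAAAAAAAAAAAAAAAAAAAAAAAAAAAAAAAAAAAAAAAAAAAAAAAAAAAAAAAAAAAAAAAAAAAAAAAAAAAAAAAAAAAAAAAAAAAAAAAAAAAAAAAAAAAAAAAAAAAAAAAAAAAAAAAAAAAAAAAAAAAAAAAAAAAAAAAAAAAAAAAAAAAAAAAAAAAAAAAAAAAAAAAAAAAAAAAAAAAAAAAAAAAAAAAAAAAAAAAAAAAAAAAAAAAAAAAAAAAAAAAAAAAAAAAAAAAAAAAAAAAAAAAAAAAAAAAAAAAAAAAAAAAAAAAAAAAAAAAAAAAAAAAAAAAAAAAAAAAAAAAAAAAAAAAAAAAAAAAAAAAAAAAAAAAAAAAAAAAAAAAAAAAAAAAAAAAAAAAAAAAAAAAAAAAAAAAAAAAAAAAAAAAAAAAAAAAAAAAAAAAAAAAAAAAAAAAAAAAAAAAAAAAAAAAAAAAAAAAAAAAAAAAAAAAAAAAAAAAAAAAAAAAAAAAAAAAAAAAAAAAAAAAAAAAAAAAAAAAAAAAAAAAAAAAAAAAAAAAAAAAAAAAAAAAAAAAAAAAAAAAAAAAAAAAAAAAAAAAAAAAAAAAAAAAAAAAAAAAAAAAAAAAAAAAAAAAAAAAAAAAAAAAAAAAAAAAAAAAAAAAAAAAAAAAAAAAAAAAAAAAAAAAAAAAAAAAAAAAAAAAAAAAAAAAAAAAAAAAAAAAAAAAAAAAAAAAAAAAAAAAAAAAAAAAAAAAAAAAAAAAAAAAAAAAAAAAAAAAAAAAAAAAAAAAAAAAAAAAAAAAAAAAAAAAAAAAAAAAAAAAAAA="/>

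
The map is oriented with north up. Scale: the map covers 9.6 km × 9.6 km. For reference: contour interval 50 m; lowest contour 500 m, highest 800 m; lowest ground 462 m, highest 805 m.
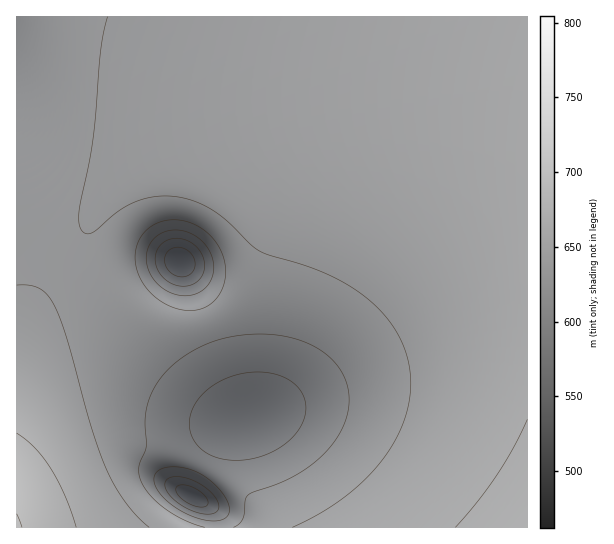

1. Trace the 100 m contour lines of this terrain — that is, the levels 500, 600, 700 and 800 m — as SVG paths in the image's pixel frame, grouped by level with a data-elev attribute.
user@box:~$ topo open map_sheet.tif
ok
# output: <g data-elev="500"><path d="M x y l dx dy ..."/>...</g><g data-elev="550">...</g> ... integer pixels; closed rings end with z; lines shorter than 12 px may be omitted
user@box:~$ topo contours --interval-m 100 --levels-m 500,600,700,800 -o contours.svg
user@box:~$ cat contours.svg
<g data-elev="500"><path d="M195 506l-9-4-7-5-3-7 1-4 5-1 8 1 8 4 6 5 4 6-1 4-4 2z"/><path d="M181 277l-11-5-5-10 2-9 3-3 5-3 7 1 7 3 4 5 2 6 0 5-3 6-5 3z"/></g><g data-elev="600"><path d="M210 521l-23-7-20-13-8-8-4-8-1-7 3-6 10-5 18 1 14 5 15 11 12 14 3 7 0 6-2 5-4 3z"/><path d="M225 459l-12-3-10-5-7-8-5-9-2-9 2-11 4-9 7-10 9-8 12-7 12-5 14-3 13 0 13 2 11 4 9 7 8 10 3 14-4 14-9 14-14 11-17 8-19 4z"/><path d="M181 295l-12-3-11-7-7-10-4-12 0-10 4-11 8-8 11-4 15 1 13 7 10 11 5 13 0 13-7 12-12 7z"/></g><g data-elev="700"><path d="M149 527l-12-11-12-15-11-16-8-18-16-44-24-87-12-31-7-10-8-7-9-3-13 0"/><path d="M108 17l-7 34-9 94-13 66 0 12 3 8 5 3 6-2 28-22 12-7 12-4 13-3 12 0 25 6 14 6 12 8 29 28 9 7 63 21 20 10 17 10 15 13 13 14 11 15 7 16 5 24-1 25-6 26-13 24-17 22-23 22-27 18-31 16"/></g><g data-elev="800"><path d="M22 527l-5-13"/></g>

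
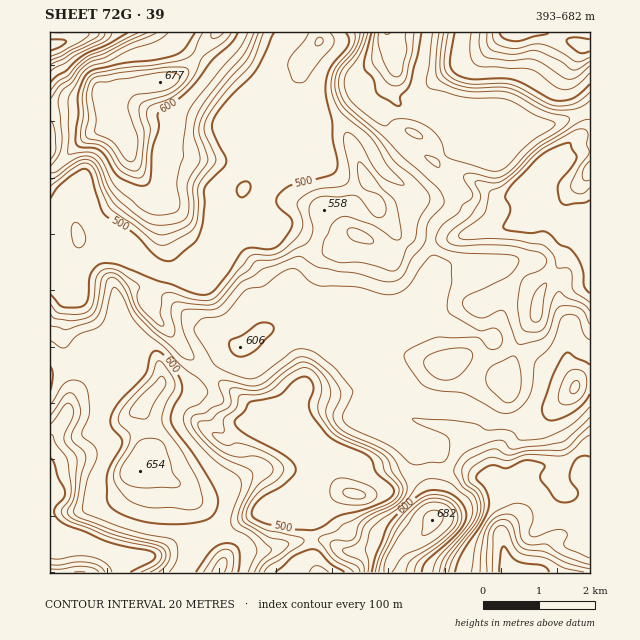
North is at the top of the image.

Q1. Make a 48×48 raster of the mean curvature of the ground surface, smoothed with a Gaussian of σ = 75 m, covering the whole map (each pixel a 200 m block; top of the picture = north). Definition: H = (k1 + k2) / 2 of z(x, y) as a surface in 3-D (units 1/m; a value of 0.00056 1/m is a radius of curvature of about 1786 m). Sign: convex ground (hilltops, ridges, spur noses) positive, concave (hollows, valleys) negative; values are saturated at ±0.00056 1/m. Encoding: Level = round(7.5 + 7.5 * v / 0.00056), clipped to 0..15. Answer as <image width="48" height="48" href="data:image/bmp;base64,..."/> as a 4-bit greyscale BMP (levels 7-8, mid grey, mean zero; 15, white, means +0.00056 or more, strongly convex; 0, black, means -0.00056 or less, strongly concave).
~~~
<image width="48" height="48" href="data:image/bmp;base64,Qk32BAAAAAAAAHYAAAAoAAAAMAAAADAAAAABAAQAAAAAAIAEAAATCwAAEwsAABAAAAAAAAAAAAAAABEREQAiIiIAMzMzAERERABVVVUAZmZmAHd3dwCIiIgAmZmZAKqqqgC7u7sAzMzMAN3d3QDu7u4A////ALgxOEEUuVbvmYJFdVVBX9dVk0qUNTIlae3MqFIASnSfp8ykQ276SvmFVBiEJmR7zYiGMiNFiXVYmsv/uM+qY+3eqCNzGumMuWQRSb3bhmZWnaaImJcHtJ29/qQwCvx2iFab3KmIiId4gQJEVFmZ6ozL3+1gB4qYh37+qZmZiJqYsARnd2d2eZr//7+Xh2h3ZjG7iIh3d6qYyBNXiIYgAAV92o91mIeKllCcdpmImql3vHZWeIQjUwR1Roc1h3eah2SMaeuoiahou6yneIiahot2aFAVdnipZlVpdtuYiZeLmM25eIiGRZqHeVQzYiNGVVVXc3ypmom1SLhmd2UwFKqYmodluCRXRGq5hCm6uIoheFRXdkJIvbmIiJqWjtysgijbdnZphoEYdFZ3dEruyoiHd3iqiaqplDB6eNqYVTF1JHdmZJ/ZiHdmd3iKqYipmXBJdb2pZXqahUZ3aKq5h3eIiImZeImqmIJphVvrhorMQURmVnWYeIiImZmHNYeb6nZoh0Su2XmDOthEMlaXiHiJmJh2NId5/XeId2Q953dXvNxiAWuoiImXRXl2NZd43GeImHZOpkWJmIrHJsqIiIh0NGiHVZhpmHeIiId9kieIqoeqm6h3d3h2VDWah5l5hoipd5esQnqJqpd4mIh3d3iJqpibpoiJh4e7mKrUBrqIeKuIiIh3iIiIiaqrpkOLqFdmmsxQWsy5d4iHiHiIiIiIeKhplzCN2jIgjfYDncp6qHZ3iIiIiIiIiGI3p1KMy0Qxj/M3uUEYyoiIiIiJmZiIiGVmmGOJVVdkr8aYdEQkvJmYiImamHmYiYiHd2RrZHdlv3VVRndSaJq7mJmYdTepiHiZp3hapnd2ZDVWd3d1SMmspmVndzaqq5iau62Xlnd3dmZYh2d2aGJJl1RodkV6qJu7u6yGhohHh2RZhmZ3dlM2iYdkN5ZJcRRmd1d2d4hIdUOKmZVnd3ZUaYYzeqZbpzEjNFd2d4h4ZVnLvdRXd3dUa7d8qJZKu7hpdmdnd3d2WKy5rcRXiGeZndrMRqdGiZl3h4h4ZkV1Orh3i5JHmneZiqiWWqhEab1zRXd5qlFCXHeXinI2moZ3dmVZ6UJHm6MXQVdpzfUAWp6keadVZ3d2ZlRdsTWJqFWv9RVlf/9AaO+Tebyod3d3d1WNQomrl4qq3jBFJk3GOO5yeLp1d3d3d2bLBKvIeImYjdMDU1jPu72UaaZFd4h3d2jDCcpDeIh3ec6SBFh925uWaaMmd3iId2hQjYI4mHd3eJz/YldJuZlDWKckd3d4d1U62Xmph3iIibzf6ZhMqIdDRJpjV4h4d0XNhqp4iaqqvcg0eqt/uairtUqVNXeIdkrpeYZnrdze7GM0NoiP/Mzv/3a4VGeHdjzoR7pXlzI1ZEeGVqOeuau879d6dlZ3Z0r6afxJcBRXeKqHOJiMmGQiRqpoqFZ2R2Obu8xagWdoibmZQwBXaN2nQ4ymmlWIY1MHu51pk2hUVJp1MBAAASi8plv9i1NooxQBn5l4o2lyIjRDIg=="/>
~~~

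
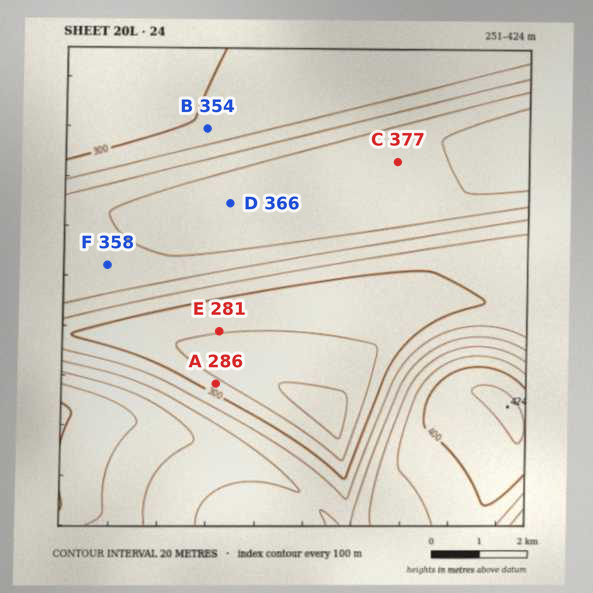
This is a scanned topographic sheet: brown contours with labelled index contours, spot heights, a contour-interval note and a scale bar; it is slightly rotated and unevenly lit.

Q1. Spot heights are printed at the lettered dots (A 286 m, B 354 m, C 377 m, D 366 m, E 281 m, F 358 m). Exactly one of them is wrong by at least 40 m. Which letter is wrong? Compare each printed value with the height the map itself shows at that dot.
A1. B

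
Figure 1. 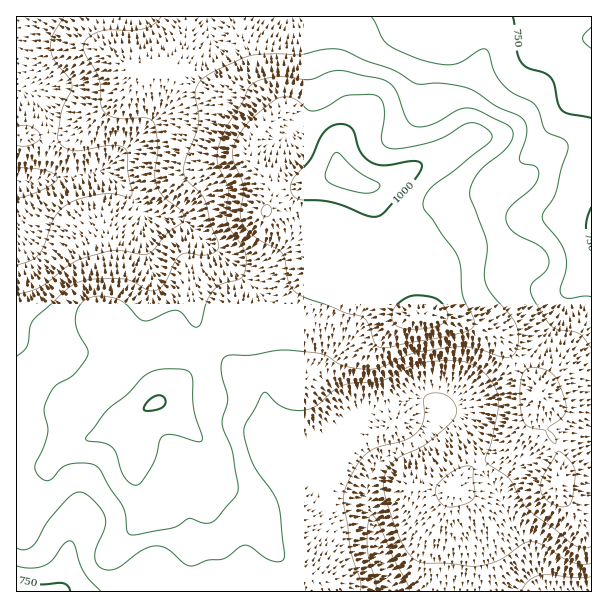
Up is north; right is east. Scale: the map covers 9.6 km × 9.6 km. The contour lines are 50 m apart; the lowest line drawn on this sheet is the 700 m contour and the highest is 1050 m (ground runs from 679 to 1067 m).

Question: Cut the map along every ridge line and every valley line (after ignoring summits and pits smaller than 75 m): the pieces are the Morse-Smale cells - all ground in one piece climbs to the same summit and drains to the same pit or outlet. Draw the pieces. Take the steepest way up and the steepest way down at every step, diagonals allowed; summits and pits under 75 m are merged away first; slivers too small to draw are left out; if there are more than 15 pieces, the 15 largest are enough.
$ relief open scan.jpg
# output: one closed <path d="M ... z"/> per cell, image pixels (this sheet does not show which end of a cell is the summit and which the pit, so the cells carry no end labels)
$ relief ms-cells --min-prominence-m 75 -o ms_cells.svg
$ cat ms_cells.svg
<path d="M591 16l-355 1 0 12 12 22 6 29 23 30 0 4-21 20-8 16 4 11 18 22 1 14-3 9 47-25 18-6 9 0 11 6 15 5 4 3 6 26 14 33 23 64 2 2 18 0 21 5 39 17 35 39 12 19 9-9 10-6 31-2z"/><path d="M356 181l-2 17-20 39-8 32-10 10-15 36-5 4-20 5-22 0-12-5-30 25 25 28 21 12 6 5 6 31 7 15 8 9 63 2-16 12-10 19 0 6 16 9 25 4 5 5 11 53 14 38 198 0 1-74-14-4-20-25 0-7 2-6 0-17-2-12-14-24-2-25-6-14-41-48-39-17-21-5-18 0-2-2-23-64-14-33-6-26-4-3z"/><path d="M236 16l-220 1 0 163 49-2 28-6 11 0 18 14 22 28 11 3 13 0 8 3 6 7 4 7 1 30 7 54 8 15 10 10 30-24 12 5 22 0 15-4 10-5 15-36 10-10 8-32 15-27 6-18-1-11-12-6-9 0-18 6-47 25 3-9-1-14-18-22-4-11 8-16 21-20 0-4-23-30-6-29-12-22z"/><path d="M104 172l-11 0-15 4-62 6 0 285 31-1 18-20 31-10 35-15-1 4 8 24-4 25 12 33 4 4 12 0 24-7 18-2 10-7 3-7 0-17-5-16-4-8-41-41-10-4 33-31 8-12 14-15-10-11-8-15-7-54-1-30-4-7-9-9-29-4-22-28z"/><path d="M131 421l-35 15-31 10-17 19-4 30-10 20 29 20 5 8-1 30-7 19 253-1-1-12-24-14-14-14-16-41-15-12-19-10-6-5 0-5-1 10-3 7-5 5-23 4-24 7-12 0-5-7-9-22-2-15 4-18-8-24z"/><path d="M213 344l-15 15-8 12-33 31 10 4 41 41 8 17 2 19 6 5 24 12 10 10 16 41 14 14 24 14 2 13 78 0 0-4-13-34-11-53-5-5-25-4-16-9 0-6 10-19 16-12-63-2-8-9-7-15-6-31-6-5-21-12z"/><path d="M591 378l-30 1-10 6-10 10 3 28 14 24 2 12 0 17-2 6 0 7 10 15 16 13 8-1z"/><path d="M35 516l-12 16-7 1 0 58 43 1 7-11 2-38-5-8z"/><path d="M47 466l-31 2 0 38 2 2 14 6 5-4 9-21z"/><path d="M17 506l-1 25 7 1 11-17z"/>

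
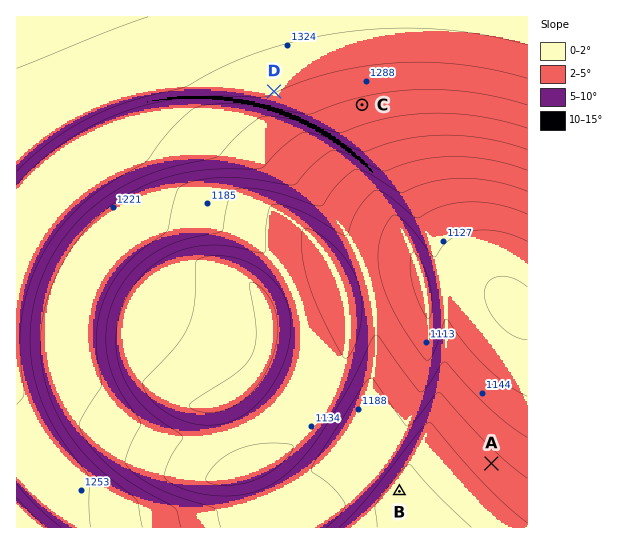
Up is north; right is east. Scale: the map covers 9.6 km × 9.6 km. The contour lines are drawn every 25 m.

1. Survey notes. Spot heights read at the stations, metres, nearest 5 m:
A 1185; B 1230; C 1270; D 1300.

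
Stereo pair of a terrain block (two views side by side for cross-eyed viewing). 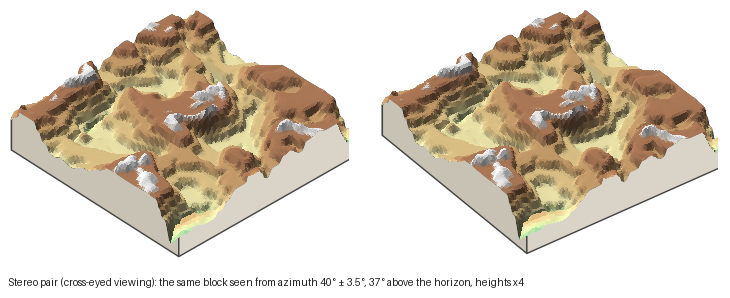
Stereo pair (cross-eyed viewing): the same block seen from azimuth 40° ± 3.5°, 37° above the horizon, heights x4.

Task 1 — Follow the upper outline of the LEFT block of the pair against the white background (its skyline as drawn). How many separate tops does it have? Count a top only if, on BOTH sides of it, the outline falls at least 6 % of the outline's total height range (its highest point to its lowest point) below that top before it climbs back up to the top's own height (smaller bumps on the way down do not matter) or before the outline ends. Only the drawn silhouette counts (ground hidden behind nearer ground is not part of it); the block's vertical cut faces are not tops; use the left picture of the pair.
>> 2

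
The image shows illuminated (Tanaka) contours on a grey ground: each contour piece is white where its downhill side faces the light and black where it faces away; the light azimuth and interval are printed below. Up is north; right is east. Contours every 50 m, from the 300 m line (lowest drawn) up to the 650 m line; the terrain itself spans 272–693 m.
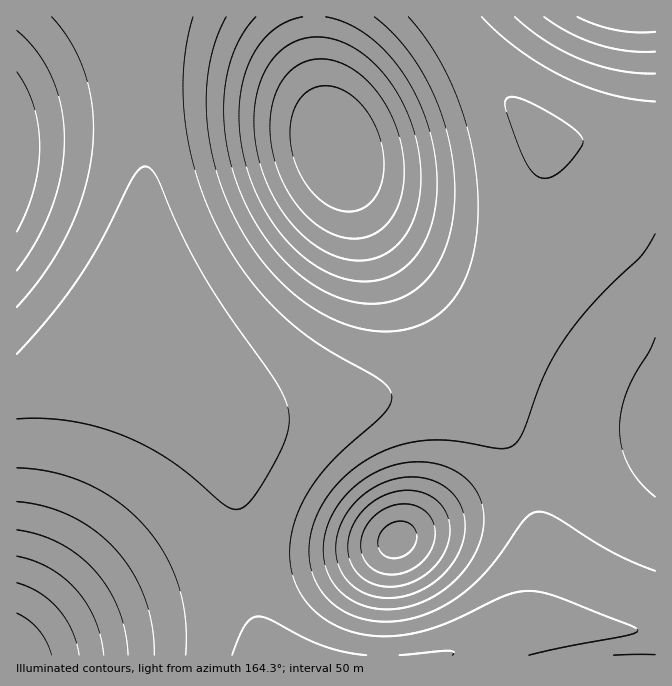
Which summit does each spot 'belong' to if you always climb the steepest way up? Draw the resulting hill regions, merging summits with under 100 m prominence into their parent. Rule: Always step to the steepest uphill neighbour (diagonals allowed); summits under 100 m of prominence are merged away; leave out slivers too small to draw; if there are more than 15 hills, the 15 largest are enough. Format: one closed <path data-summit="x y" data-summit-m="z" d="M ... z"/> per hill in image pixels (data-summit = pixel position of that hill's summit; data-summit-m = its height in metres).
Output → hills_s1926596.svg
<path data-summit="338 147" data-summit-m="693" d="M444 16l-316 0 8 34 7 58 1 64 2 1-2 44-3 21-10 34-13 26-15 22 15 6 27 17 32 25 30 28 13 10 20 8 14 2 28-2 123-21 29-9 24-15 16-16 25-35 15-28 12-28 10-34 7-35 1-60-5-7-19-13-22-25z"/><path data-summit="397 540" data-summit-m="671" d="M544 129l-1 64-7 35-10 34-12 28-15 28-25 35-22 21-27 14-20 5-111 20-30 3-24-2-10-3-23-15-12-12-2 1 25 32 11 25 7 38 0 32 2 2 0 23 3 28 10 43 19 48 177 0 30-12 60-11 45-2 2-2 72 1 0-483-42 1-29-4-26-6z"/><path data-summit="17 655" data-summit-m="644" d="M108 321l-6 0-9 12-36 35-20 13-21 7 0 267 252 1 1-2-18-46-10-43-7-100-8-32-20-33-36-37-25-20z"/><path data-summit="17 152" data-summit-m="498" d="M127 16l-111 1 1 371 17-5 23-15 36-35 25-35 13-26 7-20 5-22 1-40 2-2-2-56-8-82z"/><path data-summit="639 17" data-summit-m="592" d="M655 16l-210 0-1 2 39 52 26 32 23 21 15 10 17 6 21 5 29 4 36 0 6-3z"/>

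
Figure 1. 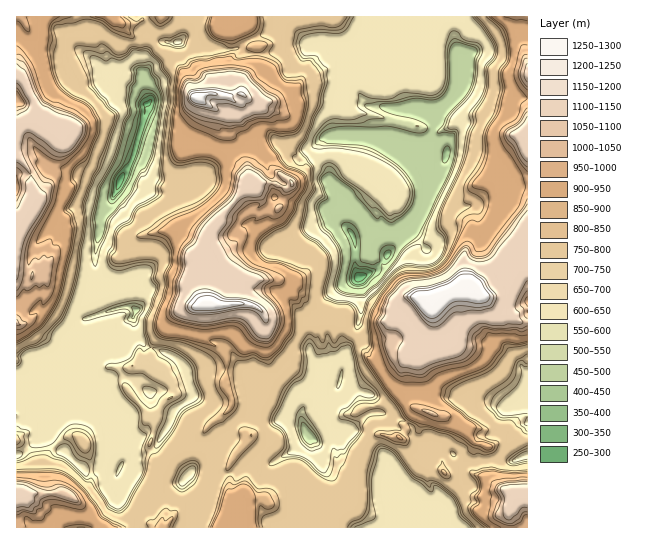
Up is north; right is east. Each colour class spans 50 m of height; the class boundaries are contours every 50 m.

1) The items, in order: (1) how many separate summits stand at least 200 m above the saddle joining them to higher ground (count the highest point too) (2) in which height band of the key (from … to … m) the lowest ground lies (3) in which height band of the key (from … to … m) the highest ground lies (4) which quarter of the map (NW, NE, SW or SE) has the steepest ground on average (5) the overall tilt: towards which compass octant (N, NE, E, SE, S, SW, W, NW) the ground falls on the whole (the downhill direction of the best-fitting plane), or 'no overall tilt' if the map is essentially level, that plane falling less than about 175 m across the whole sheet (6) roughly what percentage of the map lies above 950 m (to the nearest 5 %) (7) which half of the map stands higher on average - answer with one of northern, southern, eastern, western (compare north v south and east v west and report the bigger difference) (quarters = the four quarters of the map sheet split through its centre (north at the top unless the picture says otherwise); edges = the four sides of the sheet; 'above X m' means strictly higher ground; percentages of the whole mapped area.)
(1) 6 summits rise at least 200 m above their surroundings.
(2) Between 250 and 300 m: that is the band holding the lowest ground.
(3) The highest point is somewhere between 1250 and 1300 m.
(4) Slopes are steepest in the north-west quarter.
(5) There is no overall tilt: the best-fitting plane is nearly level.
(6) Ground above 950 m makes up about 20 % of the sheet.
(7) Taken as a whole, the western half is higher than the eastern.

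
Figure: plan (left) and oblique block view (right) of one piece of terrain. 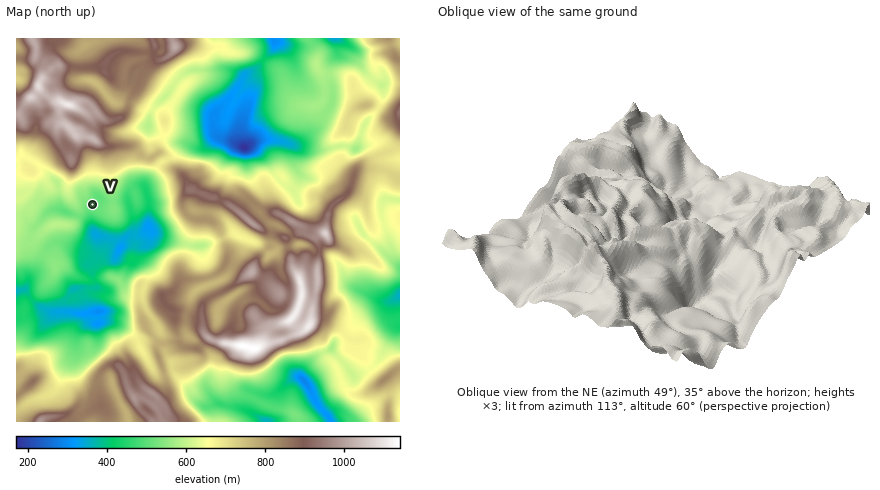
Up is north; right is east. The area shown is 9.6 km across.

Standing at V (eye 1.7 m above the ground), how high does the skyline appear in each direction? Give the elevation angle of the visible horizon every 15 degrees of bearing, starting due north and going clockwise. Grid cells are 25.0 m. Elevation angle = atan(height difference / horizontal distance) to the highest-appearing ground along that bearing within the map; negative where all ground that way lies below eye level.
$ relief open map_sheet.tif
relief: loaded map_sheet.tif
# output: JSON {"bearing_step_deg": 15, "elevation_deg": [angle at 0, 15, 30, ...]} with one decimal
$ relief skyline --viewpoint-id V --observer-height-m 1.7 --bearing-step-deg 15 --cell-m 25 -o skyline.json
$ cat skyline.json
{"bearing_step_deg": 15, "elevation_deg": [17.4, 14.2, 11.0, 8.1, 4.7, 8.9, 7.9, 4.9, 5.9, 6.7, 5.2, 5.1, 3.9, 3.9, 0.8, 4.2, 4.0, 3.9, 5.5, 6.8, 7.8, 10.2, 20.2, 16.6]}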